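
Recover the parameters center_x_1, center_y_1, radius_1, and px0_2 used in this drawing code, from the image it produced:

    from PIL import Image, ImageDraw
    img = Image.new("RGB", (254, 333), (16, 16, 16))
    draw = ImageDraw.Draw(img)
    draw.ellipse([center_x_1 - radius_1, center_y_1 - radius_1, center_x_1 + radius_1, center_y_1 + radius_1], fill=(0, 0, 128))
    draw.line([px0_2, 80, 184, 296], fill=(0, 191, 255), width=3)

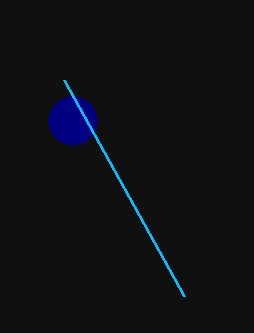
center_x_1 = 72; center_y_1 = 120; radius_1 = 24; px0_2 = 64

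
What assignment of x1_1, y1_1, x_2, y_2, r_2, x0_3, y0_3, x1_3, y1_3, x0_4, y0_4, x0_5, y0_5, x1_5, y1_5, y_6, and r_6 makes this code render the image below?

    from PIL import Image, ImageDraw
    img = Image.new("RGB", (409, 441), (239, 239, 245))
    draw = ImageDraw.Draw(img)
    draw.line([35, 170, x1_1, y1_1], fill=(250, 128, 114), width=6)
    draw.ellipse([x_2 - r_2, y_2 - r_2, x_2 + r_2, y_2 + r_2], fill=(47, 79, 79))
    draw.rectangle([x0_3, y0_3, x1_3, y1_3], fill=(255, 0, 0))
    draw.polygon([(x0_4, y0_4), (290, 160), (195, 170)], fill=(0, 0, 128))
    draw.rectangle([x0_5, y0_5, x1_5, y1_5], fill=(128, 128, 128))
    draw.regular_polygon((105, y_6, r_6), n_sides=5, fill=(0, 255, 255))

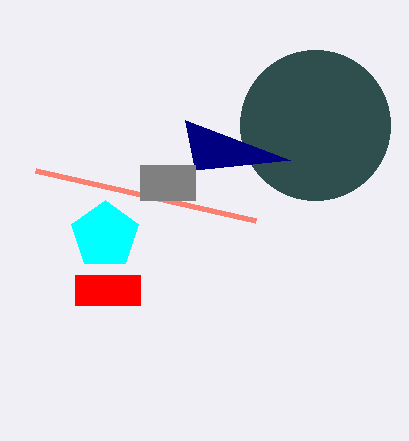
x1_1 = 255, y1_1 = 220, x_2 = 315, y_2 = 125, r_2 = 75, x0_3 = 75, y0_3 = 275, x1_3 = 140, y1_3 = 305, x0_4 = 185, y0_4 = 120, x0_5 = 140, y0_5 = 165, x1_5 = 195, y1_5 = 200, y_6 = 235, r_6 = 35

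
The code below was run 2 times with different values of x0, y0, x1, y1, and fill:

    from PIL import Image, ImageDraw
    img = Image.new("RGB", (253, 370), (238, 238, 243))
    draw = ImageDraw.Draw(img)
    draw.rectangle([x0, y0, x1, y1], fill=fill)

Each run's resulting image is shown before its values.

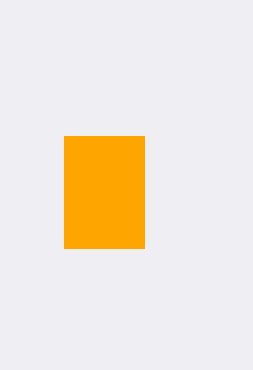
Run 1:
x0 = 64; y0 = 136; x1 = 144; y1 = 248; fill = 'orange'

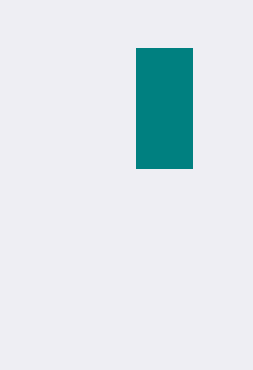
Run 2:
x0 = 136; y0 = 48; x1 = 192; y1 = 168; fill = 'teal'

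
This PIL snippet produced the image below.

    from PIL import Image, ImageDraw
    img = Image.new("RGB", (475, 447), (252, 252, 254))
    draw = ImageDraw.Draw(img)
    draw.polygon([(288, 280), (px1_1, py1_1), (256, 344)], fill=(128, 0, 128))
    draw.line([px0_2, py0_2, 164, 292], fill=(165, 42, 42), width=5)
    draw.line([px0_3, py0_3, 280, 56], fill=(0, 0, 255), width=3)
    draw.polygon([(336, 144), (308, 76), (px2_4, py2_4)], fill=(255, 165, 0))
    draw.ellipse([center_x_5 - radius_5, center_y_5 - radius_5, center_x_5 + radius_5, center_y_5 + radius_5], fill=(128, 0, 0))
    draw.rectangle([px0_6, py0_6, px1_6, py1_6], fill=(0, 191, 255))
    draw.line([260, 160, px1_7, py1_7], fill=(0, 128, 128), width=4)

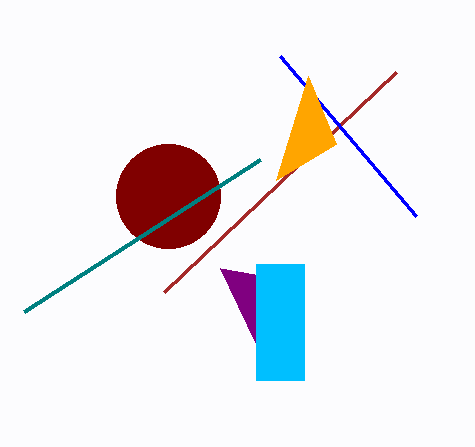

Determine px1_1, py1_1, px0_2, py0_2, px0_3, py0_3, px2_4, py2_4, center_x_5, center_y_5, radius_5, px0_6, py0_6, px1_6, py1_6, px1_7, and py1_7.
px1_1 = 220; py1_1 = 268; px0_2 = 396; py0_2 = 72; px0_3 = 416; py0_3 = 216; px2_4 = 276; py2_4 = 180; center_x_5 = 168; center_y_5 = 196; radius_5 = 52; px0_6 = 256; py0_6 = 264; px1_6 = 304; py1_6 = 380; px1_7 = 24; py1_7 = 312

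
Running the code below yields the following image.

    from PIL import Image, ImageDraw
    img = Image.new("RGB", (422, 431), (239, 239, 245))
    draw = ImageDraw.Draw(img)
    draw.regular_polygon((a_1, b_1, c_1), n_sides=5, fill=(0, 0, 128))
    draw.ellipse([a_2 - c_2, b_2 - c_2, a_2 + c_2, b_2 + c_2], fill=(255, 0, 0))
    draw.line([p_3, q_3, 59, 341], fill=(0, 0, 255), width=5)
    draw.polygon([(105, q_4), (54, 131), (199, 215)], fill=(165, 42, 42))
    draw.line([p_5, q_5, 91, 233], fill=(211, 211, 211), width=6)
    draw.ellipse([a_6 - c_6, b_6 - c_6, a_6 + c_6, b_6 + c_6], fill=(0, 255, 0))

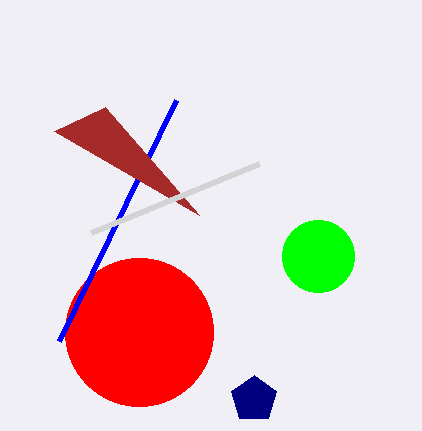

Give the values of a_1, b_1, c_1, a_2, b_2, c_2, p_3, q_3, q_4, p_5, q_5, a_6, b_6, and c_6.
a_1 = 254, b_1 = 399, c_1 = 24, a_2 = 139, b_2 = 332, c_2 = 74, p_3 = 176, q_3 = 100, q_4 = 107, p_5 = 259, q_5 = 164, a_6 = 318, b_6 = 256, c_6 = 36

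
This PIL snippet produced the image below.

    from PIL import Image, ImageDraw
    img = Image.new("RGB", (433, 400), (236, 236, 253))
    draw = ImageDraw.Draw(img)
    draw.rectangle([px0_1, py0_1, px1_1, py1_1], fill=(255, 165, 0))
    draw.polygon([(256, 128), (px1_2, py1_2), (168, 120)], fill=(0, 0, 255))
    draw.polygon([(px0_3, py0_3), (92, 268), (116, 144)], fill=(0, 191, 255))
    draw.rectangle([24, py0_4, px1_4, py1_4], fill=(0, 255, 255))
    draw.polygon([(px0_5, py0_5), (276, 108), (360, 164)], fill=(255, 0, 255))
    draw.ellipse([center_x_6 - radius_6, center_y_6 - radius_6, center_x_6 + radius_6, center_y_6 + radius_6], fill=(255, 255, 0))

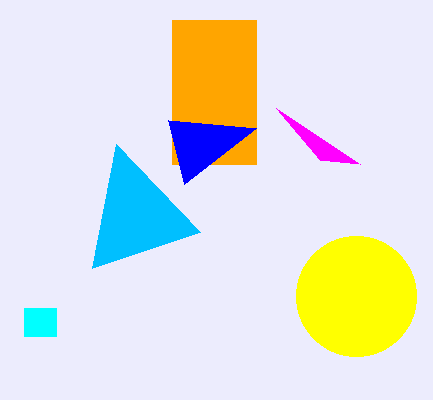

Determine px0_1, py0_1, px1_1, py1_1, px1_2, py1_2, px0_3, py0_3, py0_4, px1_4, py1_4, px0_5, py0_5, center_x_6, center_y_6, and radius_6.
px0_1 = 172
py0_1 = 20
px1_1 = 256
py1_1 = 164
px1_2 = 184
py1_2 = 184
px0_3 = 200
py0_3 = 232
py0_4 = 308
px1_4 = 56
py1_4 = 336
px0_5 = 320
py0_5 = 160
center_x_6 = 356
center_y_6 = 296
radius_6 = 60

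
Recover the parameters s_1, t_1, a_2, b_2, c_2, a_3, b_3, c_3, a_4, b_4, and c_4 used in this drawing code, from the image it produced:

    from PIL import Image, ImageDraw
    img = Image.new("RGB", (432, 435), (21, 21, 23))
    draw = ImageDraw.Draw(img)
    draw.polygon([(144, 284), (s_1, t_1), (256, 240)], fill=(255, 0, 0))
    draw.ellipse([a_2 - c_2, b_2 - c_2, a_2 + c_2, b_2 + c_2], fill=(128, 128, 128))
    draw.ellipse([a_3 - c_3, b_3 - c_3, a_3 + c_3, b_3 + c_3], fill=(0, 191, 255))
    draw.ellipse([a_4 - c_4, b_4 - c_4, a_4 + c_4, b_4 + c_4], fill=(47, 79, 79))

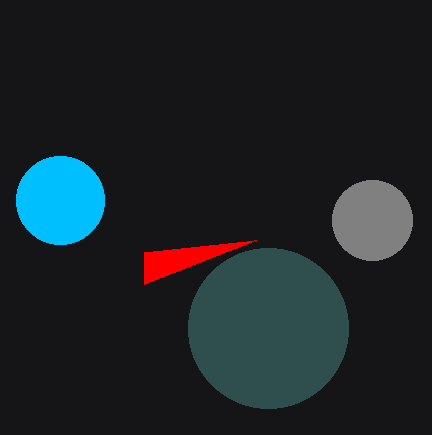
s_1 = 144, t_1 = 252, a_2 = 372, b_2 = 220, c_2 = 40, a_3 = 60, b_3 = 200, c_3 = 44, a_4 = 268, b_4 = 328, c_4 = 80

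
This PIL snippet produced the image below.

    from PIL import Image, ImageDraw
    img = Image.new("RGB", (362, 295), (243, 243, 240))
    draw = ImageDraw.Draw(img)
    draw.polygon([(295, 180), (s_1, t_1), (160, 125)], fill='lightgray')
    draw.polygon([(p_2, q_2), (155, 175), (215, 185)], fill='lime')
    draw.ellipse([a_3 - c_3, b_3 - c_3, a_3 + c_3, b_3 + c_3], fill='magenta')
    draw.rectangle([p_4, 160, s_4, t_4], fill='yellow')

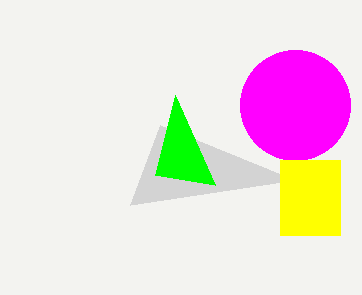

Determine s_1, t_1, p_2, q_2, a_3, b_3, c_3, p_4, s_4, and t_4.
s_1 = 130; t_1 = 205; p_2 = 175; q_2 = 95; a_3 = 295; b_3 = 105; c_3 = 55; p_4 = 280; s_4 = 340; t_4 = 235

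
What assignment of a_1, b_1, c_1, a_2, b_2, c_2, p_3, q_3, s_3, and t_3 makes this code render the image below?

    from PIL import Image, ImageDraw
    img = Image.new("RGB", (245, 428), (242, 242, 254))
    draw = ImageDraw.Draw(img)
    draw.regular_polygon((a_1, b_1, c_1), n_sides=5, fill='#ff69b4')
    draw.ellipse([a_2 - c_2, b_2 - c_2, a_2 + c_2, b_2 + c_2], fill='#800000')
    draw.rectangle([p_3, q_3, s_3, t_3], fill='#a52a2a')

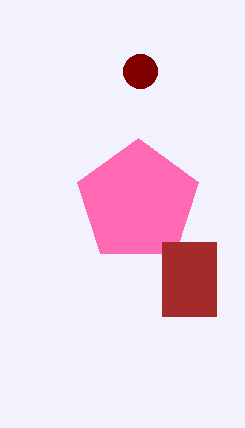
a_1 = 138, b_1 = 202, c_1 = 64, a_2 = 140, b_2 = 71, c_2 = 17, p_3 = 162, q_3 = 242, s_3 = 216, t_3 = 316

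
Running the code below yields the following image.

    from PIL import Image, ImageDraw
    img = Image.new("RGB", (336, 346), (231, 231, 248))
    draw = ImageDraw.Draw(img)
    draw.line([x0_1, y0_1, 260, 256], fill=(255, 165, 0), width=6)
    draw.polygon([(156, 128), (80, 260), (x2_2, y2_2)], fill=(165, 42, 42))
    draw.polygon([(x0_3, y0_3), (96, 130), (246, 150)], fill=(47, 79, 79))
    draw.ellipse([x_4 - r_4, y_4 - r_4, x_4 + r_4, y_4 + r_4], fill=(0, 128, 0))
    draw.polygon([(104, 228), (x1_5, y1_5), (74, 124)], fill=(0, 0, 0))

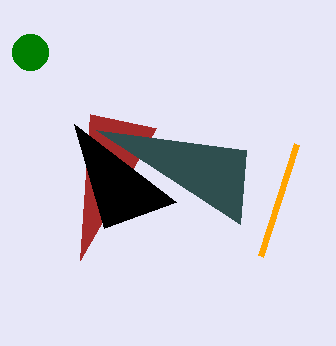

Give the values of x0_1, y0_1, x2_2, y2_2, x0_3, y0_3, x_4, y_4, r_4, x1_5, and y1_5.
x0_1 = 296; y0_1 = 144; x2_2 = 90; y2_2 = 114; x0_3 = 240; y0_3 = 224; x_4 = 30; y_4 = 52; r_4 = 18; x1_5 = 176; y1_5 = 202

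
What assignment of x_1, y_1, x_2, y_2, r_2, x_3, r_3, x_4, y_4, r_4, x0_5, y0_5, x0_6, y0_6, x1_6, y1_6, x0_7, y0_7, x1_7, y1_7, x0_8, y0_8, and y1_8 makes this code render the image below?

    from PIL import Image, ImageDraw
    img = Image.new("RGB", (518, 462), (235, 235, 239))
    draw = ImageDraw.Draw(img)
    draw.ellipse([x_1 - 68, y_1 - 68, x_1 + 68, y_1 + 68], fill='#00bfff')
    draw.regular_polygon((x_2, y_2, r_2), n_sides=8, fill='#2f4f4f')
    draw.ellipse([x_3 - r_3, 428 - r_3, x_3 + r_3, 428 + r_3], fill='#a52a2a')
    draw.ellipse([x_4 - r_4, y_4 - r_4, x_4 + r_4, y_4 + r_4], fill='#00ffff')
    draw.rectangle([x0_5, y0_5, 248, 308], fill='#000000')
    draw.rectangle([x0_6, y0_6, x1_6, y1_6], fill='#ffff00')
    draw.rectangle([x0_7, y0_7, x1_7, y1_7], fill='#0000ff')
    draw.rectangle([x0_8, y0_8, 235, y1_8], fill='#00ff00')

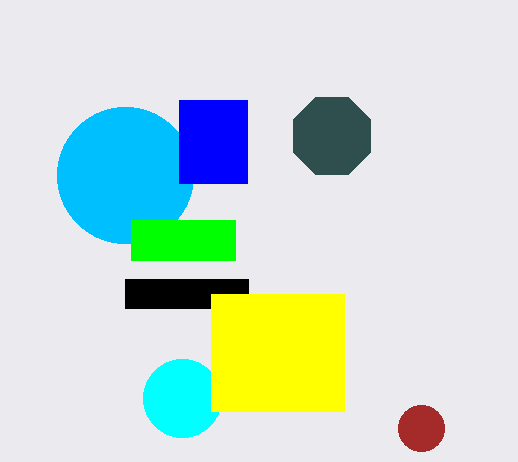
x_1 = 125
y_1 = 175
x_2 = 332
y_2 = 136
r_2 = 42
x_3 = 421
r_3 = 23
x_4 = 182
y_4 = 398
r_4 = 39
x0_5 = 125
y0_5 = 279
x0_6 = 211
y0_6 = 294
x1_6 = 344
y1_6 = 411
x0_7 = 179
y0_7 = 100
x1_7 = 247
y1_7 = 183
x0_8 = 131
y0_8 = 220
y1_8 = 260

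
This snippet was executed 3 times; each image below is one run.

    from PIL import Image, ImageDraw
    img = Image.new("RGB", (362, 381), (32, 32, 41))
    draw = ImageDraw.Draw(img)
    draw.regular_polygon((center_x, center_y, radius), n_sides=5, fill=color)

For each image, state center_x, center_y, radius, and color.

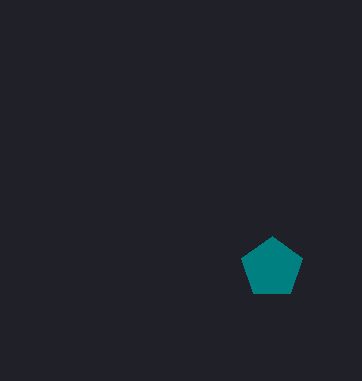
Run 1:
center_x = 272
center_y = 268
radius = 32
color = 'teal'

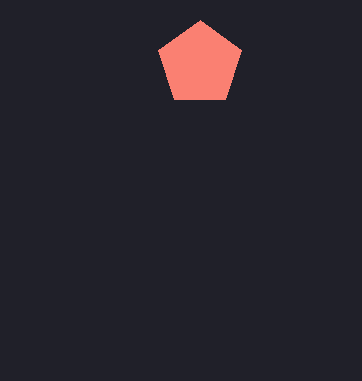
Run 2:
center_x = 200
center_y = 64
radius = 44
color = 'salmon'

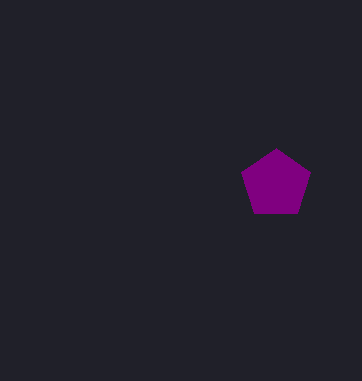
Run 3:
center_x = 276, center_y = 184, radius = 36, color = 'purple'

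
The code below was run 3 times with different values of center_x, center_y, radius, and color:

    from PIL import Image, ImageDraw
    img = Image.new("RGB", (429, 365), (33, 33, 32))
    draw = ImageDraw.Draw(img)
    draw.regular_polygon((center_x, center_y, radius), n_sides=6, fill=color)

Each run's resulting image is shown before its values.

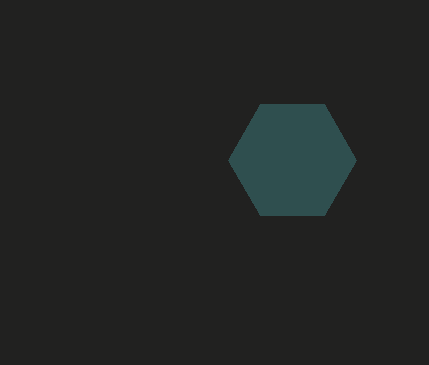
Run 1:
center_x = 292, center_y = 160, radius = 64, color = 'darkslategray'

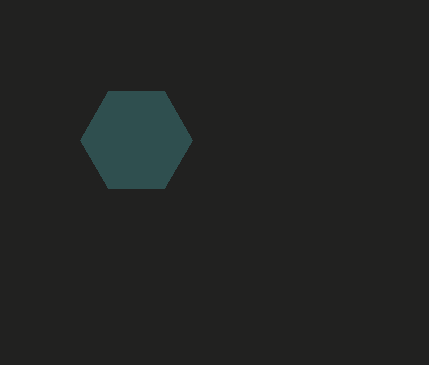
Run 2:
center_x = 136; center_y = 140; radius = 56; color = 'darkslategray'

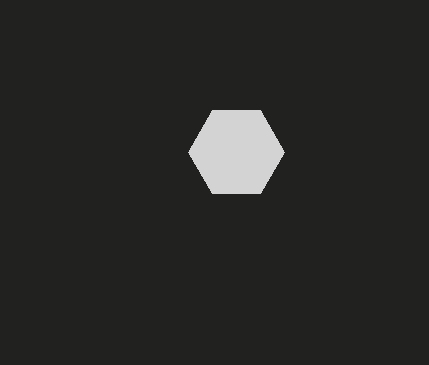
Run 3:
center_x = 236
center_y = 152
radius = 48
color = 'lightgray'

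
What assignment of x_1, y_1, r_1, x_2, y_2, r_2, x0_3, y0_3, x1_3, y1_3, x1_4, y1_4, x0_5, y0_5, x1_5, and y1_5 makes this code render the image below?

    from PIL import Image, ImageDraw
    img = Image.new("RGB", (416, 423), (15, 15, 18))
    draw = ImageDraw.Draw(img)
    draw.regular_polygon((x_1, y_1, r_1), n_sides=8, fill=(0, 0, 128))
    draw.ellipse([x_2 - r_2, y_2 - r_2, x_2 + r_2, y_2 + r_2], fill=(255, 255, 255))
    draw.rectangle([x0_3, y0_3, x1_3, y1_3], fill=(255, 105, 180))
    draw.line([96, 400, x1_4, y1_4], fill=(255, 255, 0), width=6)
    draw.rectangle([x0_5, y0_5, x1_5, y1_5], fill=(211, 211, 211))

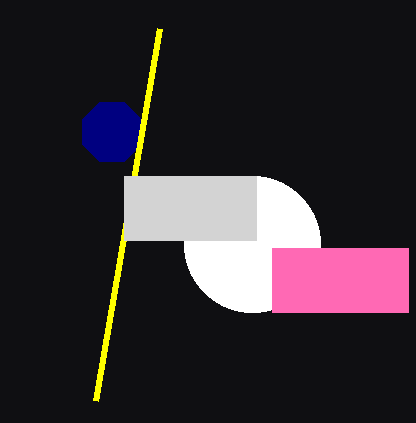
x_1 = 112; y_1 = 132; r_1 = 32; x_2 = 252; y_2 = 244; r_2 = 68; x0_3 = 272; y0_3 = 248; x1_3 = 408; y1_3 = 312; x1_4 = 160; y1_4 = 28; x0_5 = 124; y0_5 = 176; x1_5 = 256; y1_5 = 240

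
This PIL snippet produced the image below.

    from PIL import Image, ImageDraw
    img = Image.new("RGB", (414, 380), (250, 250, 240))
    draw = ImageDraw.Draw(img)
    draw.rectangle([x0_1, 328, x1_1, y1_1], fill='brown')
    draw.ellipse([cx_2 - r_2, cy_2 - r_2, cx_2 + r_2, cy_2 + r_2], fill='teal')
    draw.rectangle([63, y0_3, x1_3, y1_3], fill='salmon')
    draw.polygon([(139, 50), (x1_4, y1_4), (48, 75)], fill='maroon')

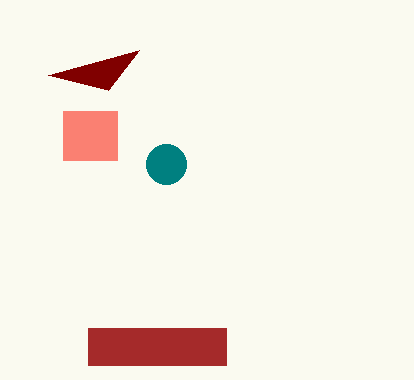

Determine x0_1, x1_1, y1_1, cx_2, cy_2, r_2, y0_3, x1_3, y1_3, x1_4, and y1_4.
x0_1 = 88, x1_1 = 226, y1_1 = 365, cx_2 = 166, cy_2 = 164, r_2 = 20, y0_3 = 111, x1_3 = 117, y1_3 = 160, x1_4 = 108, y1_4 = 90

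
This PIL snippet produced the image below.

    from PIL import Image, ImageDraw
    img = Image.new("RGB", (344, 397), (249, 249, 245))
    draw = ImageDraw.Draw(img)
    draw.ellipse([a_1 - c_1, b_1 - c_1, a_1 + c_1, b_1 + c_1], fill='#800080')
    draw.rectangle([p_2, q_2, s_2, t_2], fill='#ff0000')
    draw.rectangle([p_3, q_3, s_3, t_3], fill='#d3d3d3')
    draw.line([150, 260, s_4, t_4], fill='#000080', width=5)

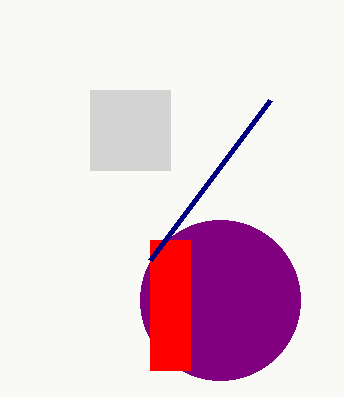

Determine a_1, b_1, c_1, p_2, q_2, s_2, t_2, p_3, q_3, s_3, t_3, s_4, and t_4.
a_1 = 220, b_1 = 300, c_1 = 80, p_2 = 150, q_2 = 240, s_2 = 190, t_2 = 370, p_3 = 90, q_3 = 90, s_3 = 170, t_3 = 170, s_4 = 270, t_4 = 100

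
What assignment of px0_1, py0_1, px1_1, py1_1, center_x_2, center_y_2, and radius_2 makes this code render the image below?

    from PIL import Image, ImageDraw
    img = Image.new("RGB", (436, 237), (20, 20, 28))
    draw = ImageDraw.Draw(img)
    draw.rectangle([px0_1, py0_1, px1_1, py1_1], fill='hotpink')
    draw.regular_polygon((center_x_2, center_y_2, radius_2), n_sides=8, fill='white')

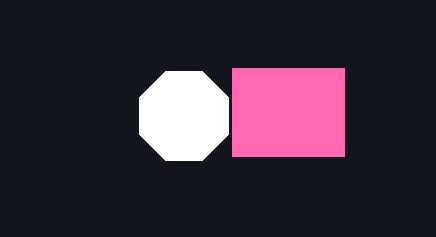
px0_1 = 232; py0_1 = 68; px1_1 = 344; py1_1 = 156; center_x_2 = 184; center_y_2 = 116; radius_2 = 48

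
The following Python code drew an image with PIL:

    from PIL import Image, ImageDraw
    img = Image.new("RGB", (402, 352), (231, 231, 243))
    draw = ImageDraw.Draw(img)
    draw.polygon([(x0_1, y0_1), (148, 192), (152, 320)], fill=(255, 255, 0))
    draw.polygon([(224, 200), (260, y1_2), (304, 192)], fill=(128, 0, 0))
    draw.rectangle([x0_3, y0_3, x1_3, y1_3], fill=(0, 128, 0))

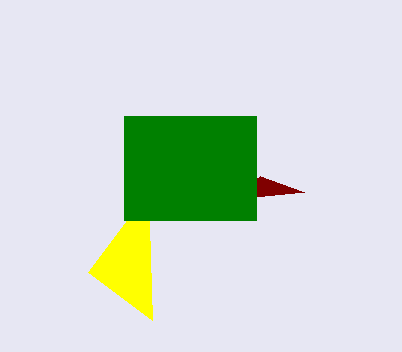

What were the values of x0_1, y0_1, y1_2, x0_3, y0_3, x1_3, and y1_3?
x0_1 = 88
y0_1 = 272
y1_2 = 176
x0_3 = 124
y0_3 = 116
x1_3 = 256
y1_3 = 220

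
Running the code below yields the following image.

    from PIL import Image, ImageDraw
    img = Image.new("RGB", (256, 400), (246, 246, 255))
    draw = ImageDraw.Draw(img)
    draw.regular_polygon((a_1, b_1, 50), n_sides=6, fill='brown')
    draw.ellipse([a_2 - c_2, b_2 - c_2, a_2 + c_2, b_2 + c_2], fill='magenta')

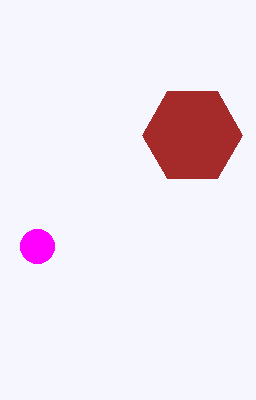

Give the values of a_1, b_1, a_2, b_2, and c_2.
a_1 = 192
b_1 = 135
a_2 = 37
b_2 = 246
c_2 = 17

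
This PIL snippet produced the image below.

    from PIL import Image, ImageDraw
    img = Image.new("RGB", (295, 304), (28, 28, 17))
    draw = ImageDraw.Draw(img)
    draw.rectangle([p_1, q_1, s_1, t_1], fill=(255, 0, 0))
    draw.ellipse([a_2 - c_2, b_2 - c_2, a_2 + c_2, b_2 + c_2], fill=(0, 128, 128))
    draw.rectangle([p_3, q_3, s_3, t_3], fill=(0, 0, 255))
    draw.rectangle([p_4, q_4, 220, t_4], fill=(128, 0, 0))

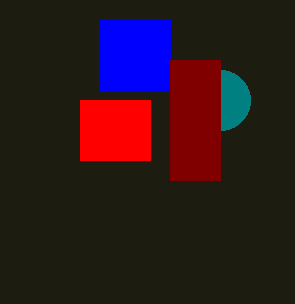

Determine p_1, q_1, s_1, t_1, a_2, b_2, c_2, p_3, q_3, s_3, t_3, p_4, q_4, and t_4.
p_1 = 80
q_1 = 100
s_1 = 150
t_1 = 160
a_2 = 220
b_2 = 100
c_2 = 30
p_3 = 100
q_3 = 20
s_3 = 170
t_3 = 90
p_4 = 170
q_4 = 60
t_4 = 180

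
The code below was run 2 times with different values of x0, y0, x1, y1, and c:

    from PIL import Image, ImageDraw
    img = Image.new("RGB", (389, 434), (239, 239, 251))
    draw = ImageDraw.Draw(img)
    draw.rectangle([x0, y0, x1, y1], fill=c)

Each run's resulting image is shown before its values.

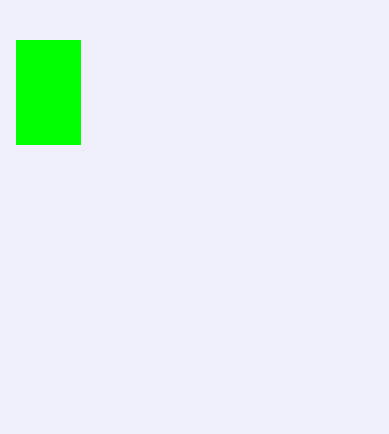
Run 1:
x0 = 16; y0 = 40; x1 = 80; y1 = 144; c = 'lime'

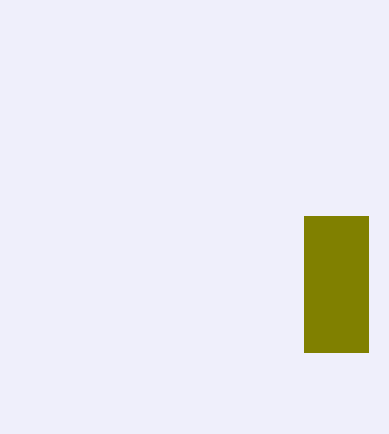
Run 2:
x0 = 304, y0 = 216, x1 = 368, y1 = 352, c = 'olive'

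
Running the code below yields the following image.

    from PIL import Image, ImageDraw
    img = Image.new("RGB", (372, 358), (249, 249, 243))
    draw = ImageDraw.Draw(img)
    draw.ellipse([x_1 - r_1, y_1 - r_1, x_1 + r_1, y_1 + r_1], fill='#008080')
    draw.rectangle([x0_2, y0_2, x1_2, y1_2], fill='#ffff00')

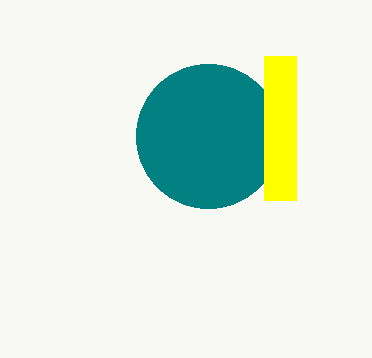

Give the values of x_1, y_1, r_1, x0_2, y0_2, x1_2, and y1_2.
x_1 = 208; y_1 = 136; r_1 = 72; x0_2 = 264; y0_2 = 56; x1_2 = 296; y1_2 = 200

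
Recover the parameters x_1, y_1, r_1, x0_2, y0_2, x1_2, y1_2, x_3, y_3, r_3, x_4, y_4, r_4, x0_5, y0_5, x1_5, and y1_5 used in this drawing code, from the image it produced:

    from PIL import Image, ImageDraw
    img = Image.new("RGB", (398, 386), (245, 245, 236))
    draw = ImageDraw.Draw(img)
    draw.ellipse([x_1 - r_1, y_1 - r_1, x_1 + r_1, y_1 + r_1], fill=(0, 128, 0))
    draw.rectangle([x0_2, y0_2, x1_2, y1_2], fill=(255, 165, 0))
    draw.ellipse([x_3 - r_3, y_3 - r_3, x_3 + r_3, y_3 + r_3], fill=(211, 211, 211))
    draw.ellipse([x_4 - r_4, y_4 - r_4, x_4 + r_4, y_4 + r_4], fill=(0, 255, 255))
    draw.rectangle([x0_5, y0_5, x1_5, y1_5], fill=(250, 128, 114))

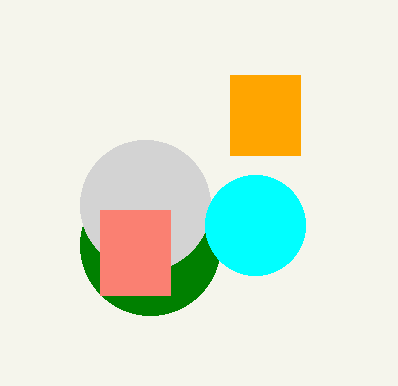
x_1 = 150, y_1 = 245, r_1 = 70, x0_2 = 230, y0_2 = 75, x1_2 = 300, y1_2 = 155, x_3 = 145, y_3 = 205, r_3 = 65, x_4 = 255, y_4 = 225, r_4 = 50, x0_5 = 100, y0_5 = 210, x1_5 = 170, y1_5 = 295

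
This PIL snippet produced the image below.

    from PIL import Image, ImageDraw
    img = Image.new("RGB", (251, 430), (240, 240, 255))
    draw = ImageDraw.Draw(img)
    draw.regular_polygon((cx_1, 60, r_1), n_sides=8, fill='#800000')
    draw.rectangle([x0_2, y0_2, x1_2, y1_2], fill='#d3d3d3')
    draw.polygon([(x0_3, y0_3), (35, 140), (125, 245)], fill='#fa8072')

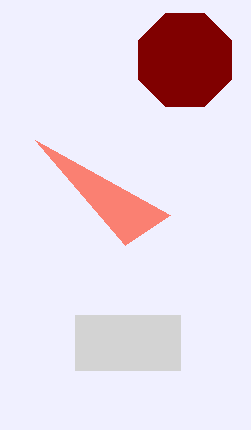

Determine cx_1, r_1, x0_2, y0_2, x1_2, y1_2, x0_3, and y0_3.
cx_1 = 185
r_1 = 50
x0_2 = 75
y0_2 = 315
x1_2 = 180
y1_2 = 370
x0_3 = 170
y0_3 = 215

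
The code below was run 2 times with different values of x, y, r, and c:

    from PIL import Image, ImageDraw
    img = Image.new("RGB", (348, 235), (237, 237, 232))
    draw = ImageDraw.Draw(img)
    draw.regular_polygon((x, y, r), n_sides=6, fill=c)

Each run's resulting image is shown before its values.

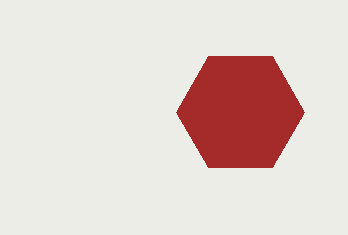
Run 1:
x = 240
y = 112
r = 64
c = 'brown'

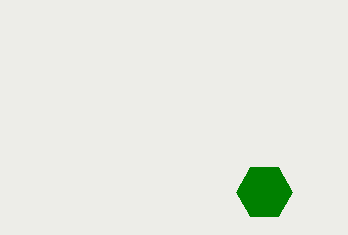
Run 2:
x = 264; y = 192; r = 28; c = 'green'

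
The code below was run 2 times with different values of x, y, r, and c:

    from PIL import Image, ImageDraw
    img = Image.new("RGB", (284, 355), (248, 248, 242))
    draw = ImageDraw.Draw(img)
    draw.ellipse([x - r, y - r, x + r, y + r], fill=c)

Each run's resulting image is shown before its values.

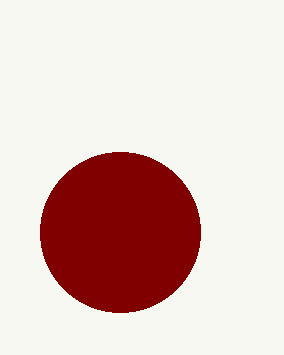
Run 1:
x = 120, y = 232, r = 80, c = 'maroon'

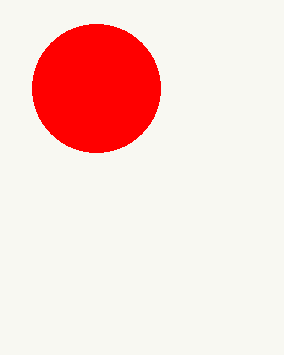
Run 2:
x = 96
y = 88
r = 64
c = 'red'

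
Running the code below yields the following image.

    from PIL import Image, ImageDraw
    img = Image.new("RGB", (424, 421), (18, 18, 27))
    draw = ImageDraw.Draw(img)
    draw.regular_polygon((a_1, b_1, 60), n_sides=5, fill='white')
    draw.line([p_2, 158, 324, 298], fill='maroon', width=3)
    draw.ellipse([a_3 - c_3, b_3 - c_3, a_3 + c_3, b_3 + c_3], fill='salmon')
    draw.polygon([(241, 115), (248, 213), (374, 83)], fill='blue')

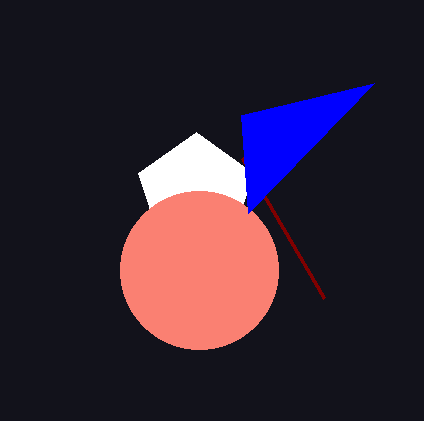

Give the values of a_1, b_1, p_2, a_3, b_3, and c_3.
a_1 = 196
b_1 = 192
p_2 = 242
a_3 = 199
b_3 = 270
c_3 = 79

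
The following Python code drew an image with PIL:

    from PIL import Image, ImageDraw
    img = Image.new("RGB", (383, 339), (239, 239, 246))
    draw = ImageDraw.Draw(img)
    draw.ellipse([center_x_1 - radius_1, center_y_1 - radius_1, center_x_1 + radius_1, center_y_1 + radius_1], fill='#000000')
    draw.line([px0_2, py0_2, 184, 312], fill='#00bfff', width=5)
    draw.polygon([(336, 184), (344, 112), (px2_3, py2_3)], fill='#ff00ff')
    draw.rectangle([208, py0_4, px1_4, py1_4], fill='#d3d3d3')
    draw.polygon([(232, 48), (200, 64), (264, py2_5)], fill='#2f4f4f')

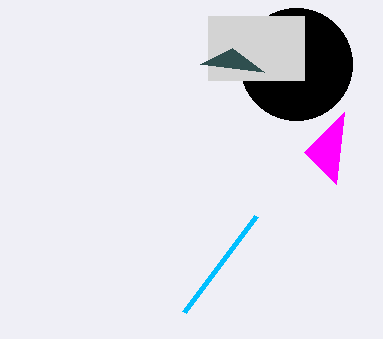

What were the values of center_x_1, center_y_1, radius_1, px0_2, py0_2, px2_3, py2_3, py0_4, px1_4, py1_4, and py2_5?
center_x_1 = 296; center_y_1 = 64; radius_1 = 56; px0_2 = 256; py0_2 = 216; px2_3 = 304; py2_3 = 152; py0_4 = 16; px1_4 = 304; py1_4 = 80; py2_5 = 72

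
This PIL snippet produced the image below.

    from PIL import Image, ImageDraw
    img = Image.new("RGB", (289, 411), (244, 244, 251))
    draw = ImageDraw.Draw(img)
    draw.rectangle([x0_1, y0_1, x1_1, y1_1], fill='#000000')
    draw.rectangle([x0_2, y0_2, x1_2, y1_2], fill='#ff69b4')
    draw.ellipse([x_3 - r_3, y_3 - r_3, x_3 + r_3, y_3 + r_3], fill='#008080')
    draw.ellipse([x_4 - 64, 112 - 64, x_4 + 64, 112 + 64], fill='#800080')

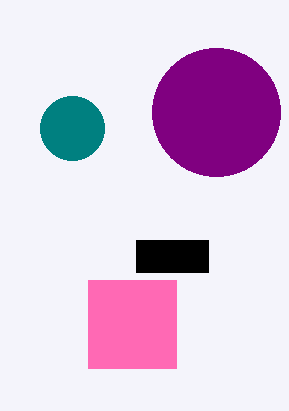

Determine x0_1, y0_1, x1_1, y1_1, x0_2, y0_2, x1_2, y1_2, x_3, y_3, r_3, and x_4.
x0_1 = 136; y0_1 = 240; x1_1 = 208; y1_1 = 272; x0_2 = 88; y0_2 = 280; x1_2 = 176; y1_2 = 368; x_3 = 72; y_3 = 128; r_3 = 32; x_4 = 216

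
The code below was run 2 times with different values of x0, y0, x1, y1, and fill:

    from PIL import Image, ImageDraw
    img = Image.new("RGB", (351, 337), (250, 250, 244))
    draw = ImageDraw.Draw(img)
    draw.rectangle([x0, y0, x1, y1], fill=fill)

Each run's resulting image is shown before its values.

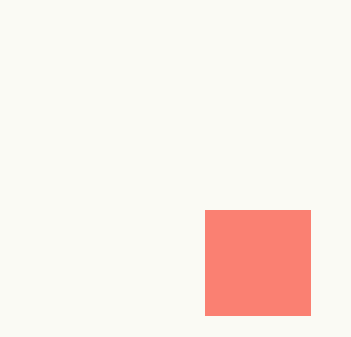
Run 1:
x0 = 205; y0 = 210; x1 = 310; y1 = 315; fill = 'salmon'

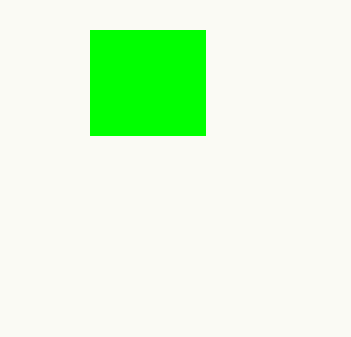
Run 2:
x0 = 90, y0 = 30, x1 = 205, y1 = 135, fill = 'lime'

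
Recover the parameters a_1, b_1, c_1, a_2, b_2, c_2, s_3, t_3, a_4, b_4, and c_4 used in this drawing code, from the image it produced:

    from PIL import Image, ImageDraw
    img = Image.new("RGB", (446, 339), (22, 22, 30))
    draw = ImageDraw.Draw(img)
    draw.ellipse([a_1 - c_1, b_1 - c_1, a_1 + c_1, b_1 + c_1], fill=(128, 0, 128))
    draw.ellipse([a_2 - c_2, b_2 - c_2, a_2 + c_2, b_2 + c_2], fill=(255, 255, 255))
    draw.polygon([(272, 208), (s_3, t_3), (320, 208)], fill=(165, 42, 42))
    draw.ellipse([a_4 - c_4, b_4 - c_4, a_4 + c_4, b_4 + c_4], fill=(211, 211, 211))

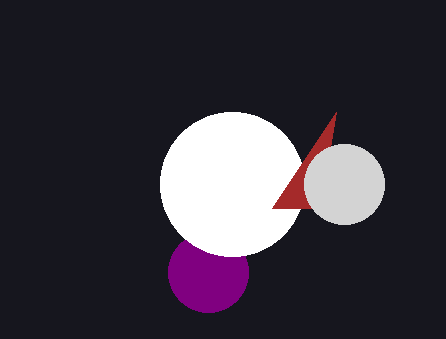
a_1 = 208, b_1 = 272, c_1 = 40, a_2 = 232, b_2 = 184, c_2 = 72, s_3 = 336, t_3 = 112, a_4 = 344, b_4 = 184, c_4 = 40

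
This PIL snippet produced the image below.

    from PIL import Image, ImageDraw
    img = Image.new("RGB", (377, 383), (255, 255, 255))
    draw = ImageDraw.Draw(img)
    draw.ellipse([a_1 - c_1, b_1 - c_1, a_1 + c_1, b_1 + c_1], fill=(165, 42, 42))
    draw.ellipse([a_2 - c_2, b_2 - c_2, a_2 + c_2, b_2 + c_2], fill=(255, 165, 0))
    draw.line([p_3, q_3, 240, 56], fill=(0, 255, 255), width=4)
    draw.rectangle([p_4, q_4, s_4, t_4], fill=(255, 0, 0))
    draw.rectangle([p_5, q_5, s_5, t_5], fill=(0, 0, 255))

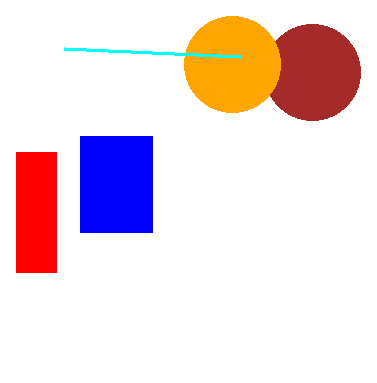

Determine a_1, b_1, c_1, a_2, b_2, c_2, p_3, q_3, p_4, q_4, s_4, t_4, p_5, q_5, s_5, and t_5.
a_1 = 312; b_1 = 72; c_1 = 48; a_2 = 232; b_2 = 64; c_2 = 48; p_3 = 64; q_3 = 48; p_4 = 16; q_4 = 152; s_4 = 56; t_4 = 272; p_5 = 80; q_5 = 136; s_5 = 152; t_5 = 232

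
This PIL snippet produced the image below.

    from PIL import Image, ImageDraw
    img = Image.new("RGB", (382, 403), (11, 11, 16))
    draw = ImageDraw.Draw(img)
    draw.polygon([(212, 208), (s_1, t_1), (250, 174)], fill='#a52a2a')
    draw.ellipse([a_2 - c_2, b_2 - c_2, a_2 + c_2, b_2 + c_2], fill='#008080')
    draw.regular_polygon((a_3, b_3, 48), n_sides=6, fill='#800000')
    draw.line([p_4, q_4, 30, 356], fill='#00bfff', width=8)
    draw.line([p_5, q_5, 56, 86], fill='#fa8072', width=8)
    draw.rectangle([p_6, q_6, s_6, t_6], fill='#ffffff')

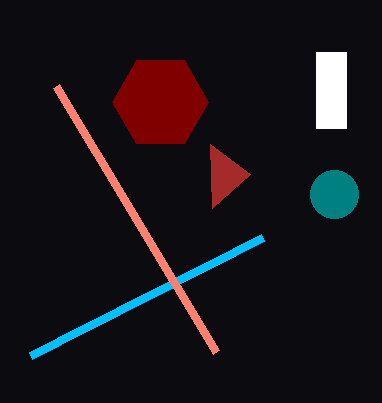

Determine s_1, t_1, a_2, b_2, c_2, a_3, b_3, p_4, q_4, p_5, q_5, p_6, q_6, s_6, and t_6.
s_1 = 210; t_1 = 144; a_2 = 334; b_2 = 194; c_2 = 24; a_3 = 160; b_3 = 102; p_4 = 262; q_4 = 238; p_5 = 216; q_5 = 352; p_6 = 316; q_6 = 52; s_6 = 346; t_6 = 128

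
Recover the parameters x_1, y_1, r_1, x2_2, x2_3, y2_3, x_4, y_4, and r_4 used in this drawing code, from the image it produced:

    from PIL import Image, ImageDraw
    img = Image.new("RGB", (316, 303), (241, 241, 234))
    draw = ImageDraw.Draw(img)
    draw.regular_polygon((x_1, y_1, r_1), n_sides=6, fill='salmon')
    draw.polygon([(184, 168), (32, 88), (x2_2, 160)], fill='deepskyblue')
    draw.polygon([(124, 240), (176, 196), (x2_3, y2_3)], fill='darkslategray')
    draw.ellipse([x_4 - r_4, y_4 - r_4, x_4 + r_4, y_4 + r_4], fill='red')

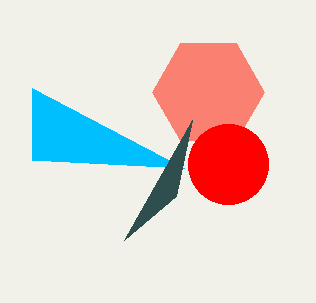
x_1 = 208, y_1 = 92, r_1 = 56, x2_2 = 32, x2_3 = 192, y2_3 = 120, x_4 = 228, y_4 = 164, r_4 = 40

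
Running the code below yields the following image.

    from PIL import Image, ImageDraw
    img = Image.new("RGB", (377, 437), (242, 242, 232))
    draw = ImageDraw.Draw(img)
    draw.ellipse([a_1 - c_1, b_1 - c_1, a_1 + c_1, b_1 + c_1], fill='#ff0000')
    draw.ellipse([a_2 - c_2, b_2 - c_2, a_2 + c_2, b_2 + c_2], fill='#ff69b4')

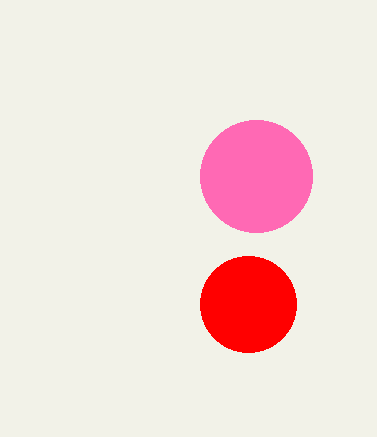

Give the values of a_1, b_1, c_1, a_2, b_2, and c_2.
a_1 = 248
b_1 = 304
c_1 = 48
a_2 = 256
b_2 = 176
c_2 = 56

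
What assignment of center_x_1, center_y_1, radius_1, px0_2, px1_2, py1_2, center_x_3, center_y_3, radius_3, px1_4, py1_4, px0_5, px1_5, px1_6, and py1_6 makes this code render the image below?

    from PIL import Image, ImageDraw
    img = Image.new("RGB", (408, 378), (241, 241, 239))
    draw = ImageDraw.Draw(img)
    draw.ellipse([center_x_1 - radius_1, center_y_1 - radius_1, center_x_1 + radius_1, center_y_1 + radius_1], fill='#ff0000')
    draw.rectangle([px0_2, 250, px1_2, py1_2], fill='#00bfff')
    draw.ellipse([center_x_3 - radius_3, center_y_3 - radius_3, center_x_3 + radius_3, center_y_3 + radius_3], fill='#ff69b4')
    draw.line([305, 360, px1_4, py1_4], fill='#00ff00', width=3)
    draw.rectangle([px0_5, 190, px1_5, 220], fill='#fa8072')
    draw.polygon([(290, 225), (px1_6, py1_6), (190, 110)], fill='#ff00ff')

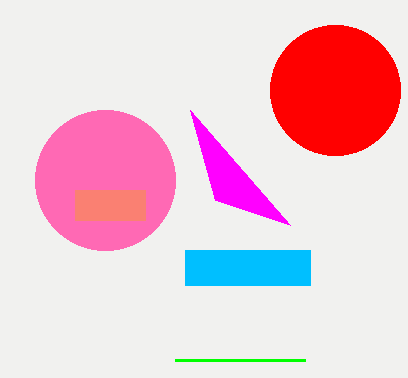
center_x_1 = 335; center_y_1 = 90; radius_1 = 65; px0_2 = 185; px1_2 = 310; py1_2 = 285; center_x_3 = 105; center_y_3 = 180; radius_3 = 70; px1_4 = 175; py1_4 = 360; px0_5 = 75; px1_5 = 145; px1_6 = 215; py1_6 = 200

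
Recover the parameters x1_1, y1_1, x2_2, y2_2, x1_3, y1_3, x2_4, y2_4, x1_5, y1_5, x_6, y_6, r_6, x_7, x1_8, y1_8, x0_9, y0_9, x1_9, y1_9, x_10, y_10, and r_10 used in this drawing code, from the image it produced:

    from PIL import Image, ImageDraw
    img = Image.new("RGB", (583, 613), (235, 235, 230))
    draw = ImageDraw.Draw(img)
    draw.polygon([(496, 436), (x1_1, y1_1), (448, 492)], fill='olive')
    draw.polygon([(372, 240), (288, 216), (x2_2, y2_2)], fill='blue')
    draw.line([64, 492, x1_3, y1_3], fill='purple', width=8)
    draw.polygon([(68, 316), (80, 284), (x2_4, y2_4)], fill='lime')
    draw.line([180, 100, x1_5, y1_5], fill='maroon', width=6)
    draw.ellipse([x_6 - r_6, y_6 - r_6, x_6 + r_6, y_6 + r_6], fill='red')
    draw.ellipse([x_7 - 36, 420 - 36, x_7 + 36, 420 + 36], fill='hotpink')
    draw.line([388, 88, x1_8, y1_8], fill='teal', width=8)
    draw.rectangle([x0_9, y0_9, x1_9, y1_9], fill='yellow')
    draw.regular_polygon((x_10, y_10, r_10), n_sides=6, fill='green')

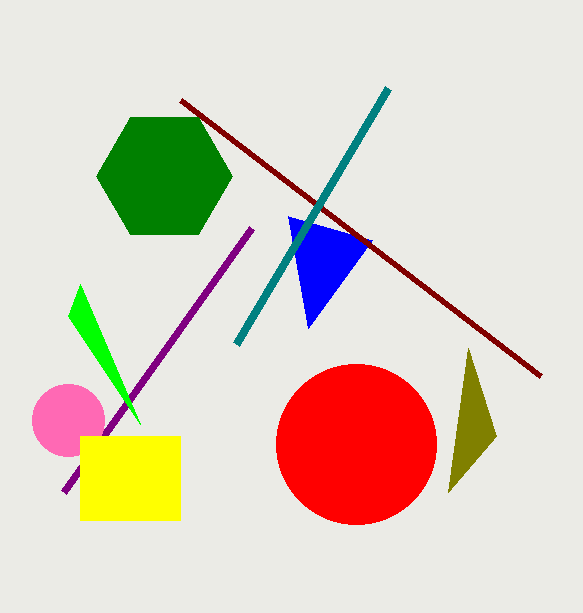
x1_1 = 468
y1_1 = 348
x2_2 = 308
y2_2 = 328
x1_3 = 252
y1_3 = 228
x2_4 = 140
y2_4 = 424
x1_5 = 540
y1_5 = 376
x_6 = 356
y_6 = 444
r_6 = 80
x_7 = 68
x1_8 = 236
y1_8 = 344
x0_9 = 80
y0_9 = 436
x1_9 = 180
y1_9 = 520
x_10 = 164
y_10 = 176
r_10 = 68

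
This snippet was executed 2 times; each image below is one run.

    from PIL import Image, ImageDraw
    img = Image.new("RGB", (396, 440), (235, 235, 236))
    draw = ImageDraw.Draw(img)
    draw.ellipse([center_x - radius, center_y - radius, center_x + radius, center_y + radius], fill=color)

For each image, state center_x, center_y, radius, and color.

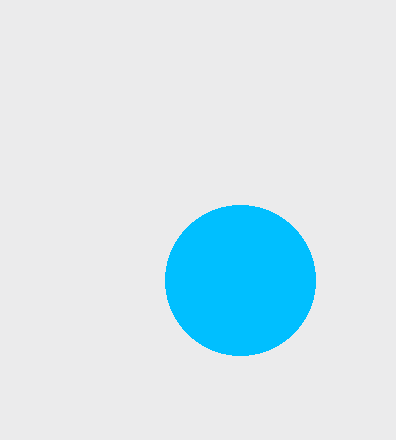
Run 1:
center_x = 240; center_y = 280; radius = 75; color = 'deepskyblue'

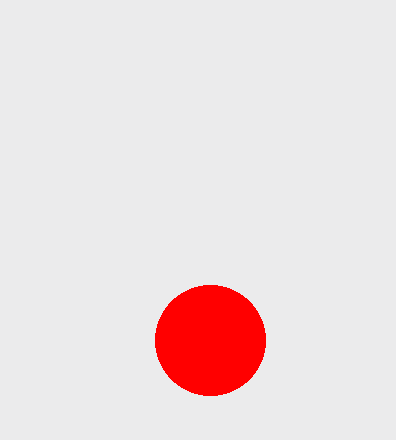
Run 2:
center_x = 210; center_y = 340; radius = 55; color = 'red'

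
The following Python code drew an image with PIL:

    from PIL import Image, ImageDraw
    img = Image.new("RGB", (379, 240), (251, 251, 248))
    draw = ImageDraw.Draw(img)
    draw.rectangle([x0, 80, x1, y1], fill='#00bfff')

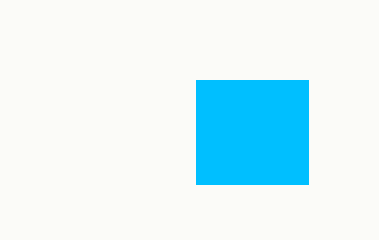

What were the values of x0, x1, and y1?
x0 = 196, x1 = 308, y1 = 184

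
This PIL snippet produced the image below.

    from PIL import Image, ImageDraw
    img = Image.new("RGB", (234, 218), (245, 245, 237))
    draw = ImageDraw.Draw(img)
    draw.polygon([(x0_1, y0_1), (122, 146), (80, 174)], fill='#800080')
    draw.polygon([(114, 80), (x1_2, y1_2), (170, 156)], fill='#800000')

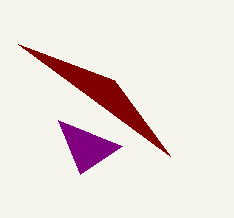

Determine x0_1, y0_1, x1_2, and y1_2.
x0_1 = 58, y0_1 = 120, x1_2 = 18, y1_2 = 44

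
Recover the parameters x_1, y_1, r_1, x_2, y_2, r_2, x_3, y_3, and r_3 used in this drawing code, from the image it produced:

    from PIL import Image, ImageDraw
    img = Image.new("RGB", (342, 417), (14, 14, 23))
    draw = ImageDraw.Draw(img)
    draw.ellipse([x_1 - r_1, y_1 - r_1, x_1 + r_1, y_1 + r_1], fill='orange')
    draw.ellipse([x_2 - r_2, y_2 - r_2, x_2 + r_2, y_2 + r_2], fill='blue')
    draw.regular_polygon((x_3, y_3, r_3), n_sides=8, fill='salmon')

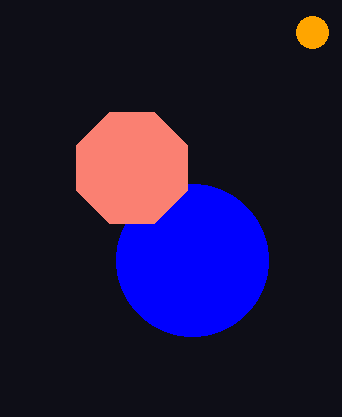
x_1 = 312; y_1 = 32; r_1 = 16; x_2 = 192; y_2 = 260; r_2 = 76; x_3 = 132; y_3 = 168; r_3 = 60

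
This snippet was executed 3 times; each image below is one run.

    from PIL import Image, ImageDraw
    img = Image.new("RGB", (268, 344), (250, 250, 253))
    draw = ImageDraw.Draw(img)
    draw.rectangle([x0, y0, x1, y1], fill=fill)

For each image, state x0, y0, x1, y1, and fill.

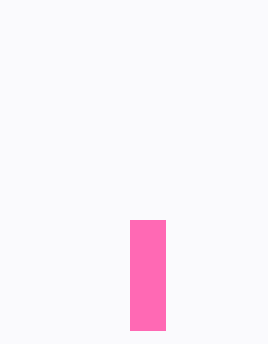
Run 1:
x0 = 130; y0 = 220; x1 = 165; y1 = 330; fill = 'hotpink'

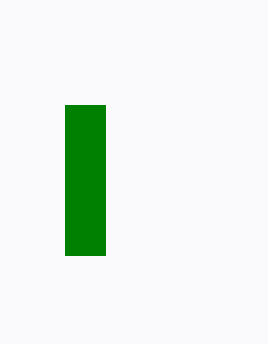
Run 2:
x0 = 65; y0 = 105; x1 = 105; y1 = 255; fill = 'green'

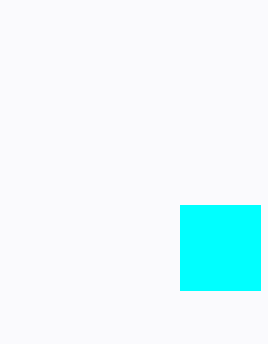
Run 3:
x0 = 180; y0 = 205; x1 = 260; y1 = 290; fill = 'cyan'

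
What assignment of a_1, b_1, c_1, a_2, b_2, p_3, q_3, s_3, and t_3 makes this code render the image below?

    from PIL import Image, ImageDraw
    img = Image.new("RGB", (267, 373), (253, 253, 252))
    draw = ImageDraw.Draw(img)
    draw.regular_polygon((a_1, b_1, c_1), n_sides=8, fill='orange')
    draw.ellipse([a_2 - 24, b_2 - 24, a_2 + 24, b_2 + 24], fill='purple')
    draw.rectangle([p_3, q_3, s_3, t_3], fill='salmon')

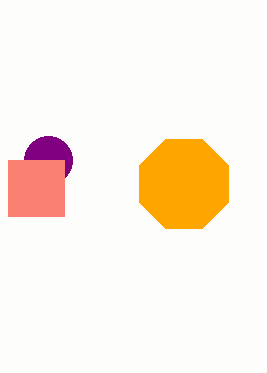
a_1 = 184
b_1 = 184
c_1 = 48
a_2 = 48
b_2 = 160
p_3 = 8
q_3 = 160
s_3 = 64
t_3 = 216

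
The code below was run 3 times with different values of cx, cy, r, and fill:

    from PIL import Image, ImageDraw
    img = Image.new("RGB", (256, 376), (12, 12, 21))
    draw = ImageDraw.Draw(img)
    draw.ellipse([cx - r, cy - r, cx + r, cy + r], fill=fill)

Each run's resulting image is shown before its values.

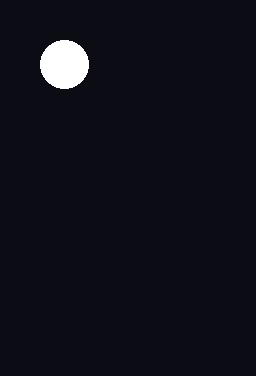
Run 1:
cx = 64
cy = 64
r = 24
fill = 'white'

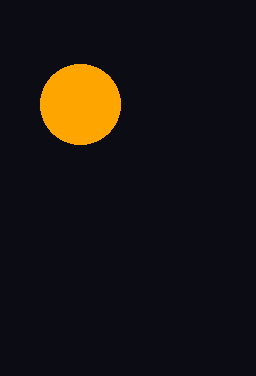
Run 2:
cx = 80; cy = 104; r = 40; fill = 'orange'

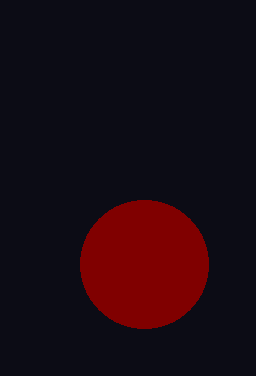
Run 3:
cx = 144; cy = 264; r = 64; fill = 'maroon'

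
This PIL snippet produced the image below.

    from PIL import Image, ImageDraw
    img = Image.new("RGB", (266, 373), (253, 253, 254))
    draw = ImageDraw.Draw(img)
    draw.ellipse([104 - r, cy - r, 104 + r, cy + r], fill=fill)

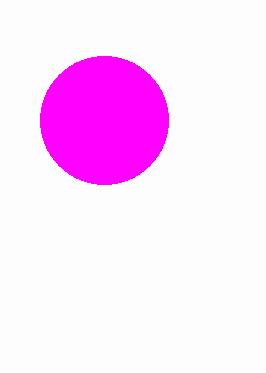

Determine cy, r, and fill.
cy = 120; r = 64; fill = 'magenta'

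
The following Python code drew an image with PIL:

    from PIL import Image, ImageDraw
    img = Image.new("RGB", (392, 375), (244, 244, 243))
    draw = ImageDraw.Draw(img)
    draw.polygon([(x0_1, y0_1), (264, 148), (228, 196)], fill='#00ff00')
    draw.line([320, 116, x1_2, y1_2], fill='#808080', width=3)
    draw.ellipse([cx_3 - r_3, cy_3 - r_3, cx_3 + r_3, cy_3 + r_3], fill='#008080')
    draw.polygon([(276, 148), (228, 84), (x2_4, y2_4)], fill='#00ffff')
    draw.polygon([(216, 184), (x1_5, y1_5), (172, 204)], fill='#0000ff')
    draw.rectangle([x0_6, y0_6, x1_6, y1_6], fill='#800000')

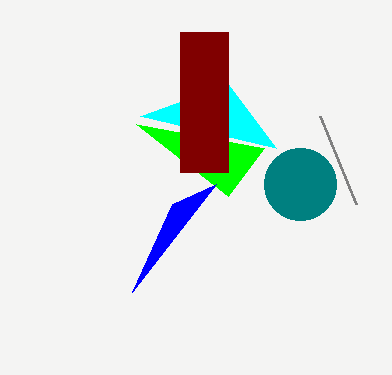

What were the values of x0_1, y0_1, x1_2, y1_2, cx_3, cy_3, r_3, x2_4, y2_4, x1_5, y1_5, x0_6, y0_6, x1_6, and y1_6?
x0_1 = 136; y0_1 = 124; x1_2 = 356; y1_2 = 204; cx_3 = 300; cy_3 = 184; r_3 = 36; x2_4 = 140; y2_4 = 116; x1_5 = 132; y1_5 = 292; x0_6 = 180; y0_6 = 32; x1_6 = 228; y1_6 = 172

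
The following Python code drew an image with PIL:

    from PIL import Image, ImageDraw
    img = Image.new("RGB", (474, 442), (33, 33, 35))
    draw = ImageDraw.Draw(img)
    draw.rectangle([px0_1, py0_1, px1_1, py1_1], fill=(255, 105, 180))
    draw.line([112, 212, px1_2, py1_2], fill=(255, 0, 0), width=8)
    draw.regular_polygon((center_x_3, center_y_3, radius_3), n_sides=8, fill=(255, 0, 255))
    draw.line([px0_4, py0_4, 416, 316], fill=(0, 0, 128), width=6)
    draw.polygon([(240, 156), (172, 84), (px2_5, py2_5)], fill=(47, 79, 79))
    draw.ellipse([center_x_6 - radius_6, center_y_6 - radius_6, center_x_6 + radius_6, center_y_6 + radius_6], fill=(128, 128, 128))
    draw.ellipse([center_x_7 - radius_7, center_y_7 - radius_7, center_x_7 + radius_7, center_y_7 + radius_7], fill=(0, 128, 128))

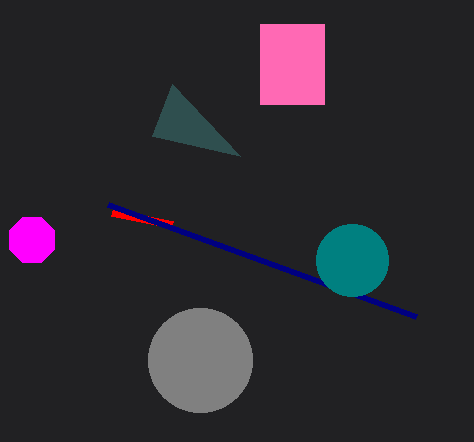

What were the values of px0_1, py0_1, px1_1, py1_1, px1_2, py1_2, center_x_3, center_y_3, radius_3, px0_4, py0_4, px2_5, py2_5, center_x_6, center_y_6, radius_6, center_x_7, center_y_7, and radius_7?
px0_1 = 260, py0_1 = 24, px1_1 = 324, py1_1 = 104, px1_2 = 172, py1_2 = 224, center_x_3 = 32, center_y_3 = 240, radius_3 = 24, px0_4 = 108, py0_4 = 204, px2_5 = 152, py2_5 = 136, center_x_6 = 200, center_y_6 = 360, radius_6 = 52, center_x_7 = 352, center_y_7 = 260, radius_7 = 36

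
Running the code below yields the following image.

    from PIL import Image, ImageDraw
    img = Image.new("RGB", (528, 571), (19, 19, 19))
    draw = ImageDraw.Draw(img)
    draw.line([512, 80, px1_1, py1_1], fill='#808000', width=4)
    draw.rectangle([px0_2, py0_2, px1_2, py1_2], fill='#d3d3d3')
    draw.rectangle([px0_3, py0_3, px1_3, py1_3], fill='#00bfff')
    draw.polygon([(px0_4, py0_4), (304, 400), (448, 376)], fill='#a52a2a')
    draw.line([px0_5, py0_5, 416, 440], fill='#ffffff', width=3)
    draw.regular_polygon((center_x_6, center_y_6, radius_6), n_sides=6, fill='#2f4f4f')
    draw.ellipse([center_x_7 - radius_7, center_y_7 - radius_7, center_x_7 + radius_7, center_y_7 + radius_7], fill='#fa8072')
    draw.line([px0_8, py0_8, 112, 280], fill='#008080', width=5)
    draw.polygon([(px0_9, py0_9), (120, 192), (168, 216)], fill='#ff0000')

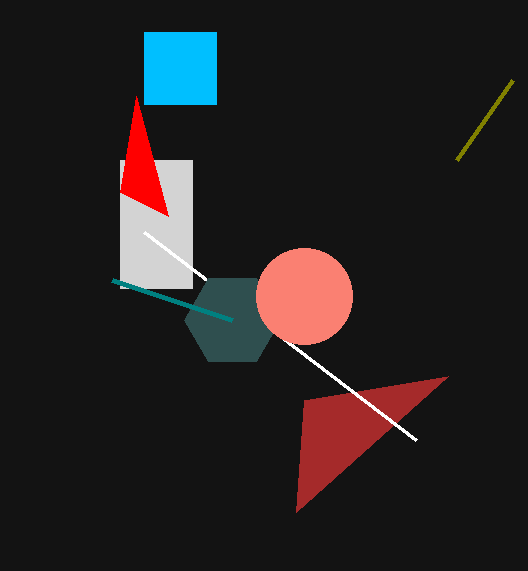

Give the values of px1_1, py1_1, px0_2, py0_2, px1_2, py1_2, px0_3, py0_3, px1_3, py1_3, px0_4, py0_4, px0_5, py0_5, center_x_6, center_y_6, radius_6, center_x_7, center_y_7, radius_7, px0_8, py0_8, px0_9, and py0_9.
px1_1 = 456, py1_1 = 160, px0_2 = 120, py0_2 = 160, px1_2 = 192, py1_2 = 288, px0_3 = 144, py0_3 = 32, px1_3 = 216, py1_3 = 104, px0_4 = 296, py0_4 = 512, px0_5 = 144, py0_5 = 232, center_x_6 = 232, center_y_6 = 320, radius_6 = 48, center_x_7 = 304, center_y_7 = 296, radius_7 = 48, px0_8 = 232, py0_8 = 320, px0_9 = 136, py0_9 = 96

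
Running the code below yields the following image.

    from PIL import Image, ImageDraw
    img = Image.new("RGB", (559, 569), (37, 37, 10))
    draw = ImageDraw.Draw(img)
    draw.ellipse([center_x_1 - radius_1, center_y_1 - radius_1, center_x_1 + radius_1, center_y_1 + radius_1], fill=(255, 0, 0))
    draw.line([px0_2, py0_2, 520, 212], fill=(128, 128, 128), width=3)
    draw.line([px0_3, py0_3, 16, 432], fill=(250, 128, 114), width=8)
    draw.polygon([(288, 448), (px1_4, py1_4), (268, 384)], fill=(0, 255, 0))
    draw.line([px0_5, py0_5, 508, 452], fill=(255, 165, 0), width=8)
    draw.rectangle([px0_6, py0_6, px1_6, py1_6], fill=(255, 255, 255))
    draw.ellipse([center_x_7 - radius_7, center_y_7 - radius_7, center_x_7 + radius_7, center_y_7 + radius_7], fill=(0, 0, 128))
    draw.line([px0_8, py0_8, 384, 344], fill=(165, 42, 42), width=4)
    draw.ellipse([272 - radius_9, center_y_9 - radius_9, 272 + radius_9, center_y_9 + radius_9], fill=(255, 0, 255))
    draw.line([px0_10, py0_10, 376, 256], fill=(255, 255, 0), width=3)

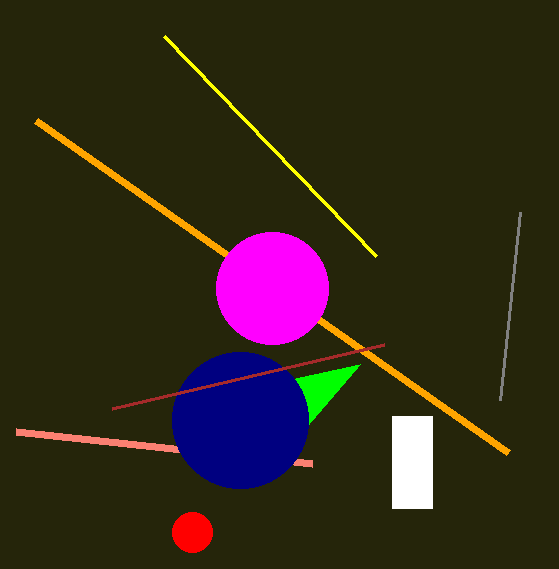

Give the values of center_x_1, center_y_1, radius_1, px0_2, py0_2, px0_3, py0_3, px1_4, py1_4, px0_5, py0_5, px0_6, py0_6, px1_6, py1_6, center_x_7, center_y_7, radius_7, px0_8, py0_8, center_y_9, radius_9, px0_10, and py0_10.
center_x_1 = 192; center_y_1 = 532; radius_1 = 20; px0_2 = 500; py0_2 = 400; px0_3 = 312; py0_3 = 464; px1_4 = 360; py1_4 = 364; px0_5 = 36; py0_5 = 120; px0_6 = 392; py0_6 = 416; px1_6 = 432; py1_6 = 508; center_x_7 = 240; center_y_7 = 420; radius_7 = 68; px0_8 = 112; py0_8 = 408; center_y_9 = 288; radius_9 = 56; px0_10 = 164; py0_10 = 36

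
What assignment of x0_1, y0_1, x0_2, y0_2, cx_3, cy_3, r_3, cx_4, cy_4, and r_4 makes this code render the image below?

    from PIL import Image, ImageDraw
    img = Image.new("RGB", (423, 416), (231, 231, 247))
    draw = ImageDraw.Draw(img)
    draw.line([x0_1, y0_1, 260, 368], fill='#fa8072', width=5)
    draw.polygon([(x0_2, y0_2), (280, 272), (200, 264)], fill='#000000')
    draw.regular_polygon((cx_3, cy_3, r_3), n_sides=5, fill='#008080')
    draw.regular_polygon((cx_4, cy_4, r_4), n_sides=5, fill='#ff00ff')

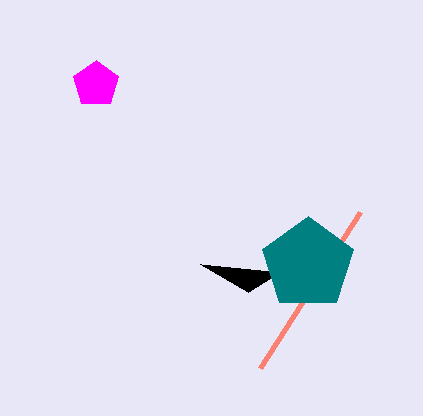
x0_1 = 360; y0_1 = 212; x0_2 = 248; y0_2 = 292; cx_3 = 308; cy_3 = 264; r_3 = 48; cx_4 = 96; cy_4 = 84; r_4 = 24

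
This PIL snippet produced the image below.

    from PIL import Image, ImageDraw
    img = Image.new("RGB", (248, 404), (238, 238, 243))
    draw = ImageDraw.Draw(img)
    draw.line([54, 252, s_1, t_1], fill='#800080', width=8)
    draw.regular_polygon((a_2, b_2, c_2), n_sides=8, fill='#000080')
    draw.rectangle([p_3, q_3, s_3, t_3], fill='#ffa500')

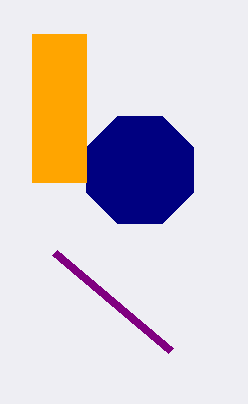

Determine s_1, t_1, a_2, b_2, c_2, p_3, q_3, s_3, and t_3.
s_1 = 170; t_1 = 350; a_2 = 140; b_2 = 170; c_2 = 58; p_3 = 32; q_3 = 34; s_3 = 86; t_3 = 182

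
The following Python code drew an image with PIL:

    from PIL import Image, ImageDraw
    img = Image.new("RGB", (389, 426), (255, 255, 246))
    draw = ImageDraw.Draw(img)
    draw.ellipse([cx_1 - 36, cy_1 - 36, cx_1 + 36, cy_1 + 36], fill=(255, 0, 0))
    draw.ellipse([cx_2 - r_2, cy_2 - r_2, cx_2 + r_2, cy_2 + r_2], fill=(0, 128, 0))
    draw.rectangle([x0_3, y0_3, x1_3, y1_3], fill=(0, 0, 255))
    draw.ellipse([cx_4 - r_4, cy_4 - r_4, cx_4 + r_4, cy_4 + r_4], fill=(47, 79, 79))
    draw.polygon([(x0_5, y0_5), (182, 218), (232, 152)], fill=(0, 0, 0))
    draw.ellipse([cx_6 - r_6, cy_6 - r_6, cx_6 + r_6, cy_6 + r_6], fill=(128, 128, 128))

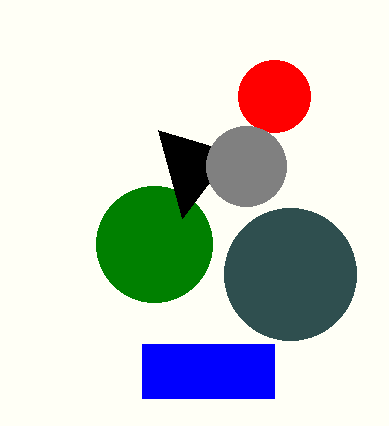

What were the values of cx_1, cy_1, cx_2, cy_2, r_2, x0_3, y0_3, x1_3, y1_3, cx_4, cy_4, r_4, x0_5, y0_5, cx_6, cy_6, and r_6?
cx_1 = 274; cy_1 = 96; cx_2 = 154; cy_2 = 244; r_2 = 58; x0_3 = 142; y0_3 = 344; x1_3 = 274; y1_3 = 398; cx_4 = 290; cy_4 = 274; r_4 = 66; x0_5 = 158; y0_5 = 130; cx_6 = 246; cy_6 = 166; r_6 = 40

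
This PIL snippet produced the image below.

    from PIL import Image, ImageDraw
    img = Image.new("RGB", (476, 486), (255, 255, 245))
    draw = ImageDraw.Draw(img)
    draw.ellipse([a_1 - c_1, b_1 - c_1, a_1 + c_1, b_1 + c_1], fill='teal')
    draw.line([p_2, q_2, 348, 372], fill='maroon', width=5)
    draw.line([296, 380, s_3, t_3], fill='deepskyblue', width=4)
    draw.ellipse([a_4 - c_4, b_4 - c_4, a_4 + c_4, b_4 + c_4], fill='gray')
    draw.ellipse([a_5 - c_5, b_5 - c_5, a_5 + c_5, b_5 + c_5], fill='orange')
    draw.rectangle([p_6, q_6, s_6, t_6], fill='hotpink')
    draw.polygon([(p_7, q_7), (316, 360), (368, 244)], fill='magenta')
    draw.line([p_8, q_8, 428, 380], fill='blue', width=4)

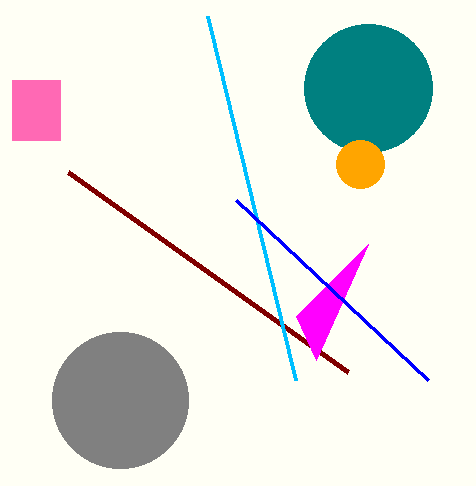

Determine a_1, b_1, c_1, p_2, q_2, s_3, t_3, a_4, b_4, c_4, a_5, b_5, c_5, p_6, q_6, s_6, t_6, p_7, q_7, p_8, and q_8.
a_1 = 368
b_1 = 88
c_1 = 64
p_2 = 68
q_2 = 172
s_3 = 208
t_3 = 16
a_4 = 120
b_4 = 400
c_4 = 68
a_5 = 360
b_5 = 164
c_5 = 24
p_6 = 12
q_6 = 80
s_6 = 60
t_6 = 140
p_7 = 296
q_7 = 316
p_8 = 236
q_8 = 200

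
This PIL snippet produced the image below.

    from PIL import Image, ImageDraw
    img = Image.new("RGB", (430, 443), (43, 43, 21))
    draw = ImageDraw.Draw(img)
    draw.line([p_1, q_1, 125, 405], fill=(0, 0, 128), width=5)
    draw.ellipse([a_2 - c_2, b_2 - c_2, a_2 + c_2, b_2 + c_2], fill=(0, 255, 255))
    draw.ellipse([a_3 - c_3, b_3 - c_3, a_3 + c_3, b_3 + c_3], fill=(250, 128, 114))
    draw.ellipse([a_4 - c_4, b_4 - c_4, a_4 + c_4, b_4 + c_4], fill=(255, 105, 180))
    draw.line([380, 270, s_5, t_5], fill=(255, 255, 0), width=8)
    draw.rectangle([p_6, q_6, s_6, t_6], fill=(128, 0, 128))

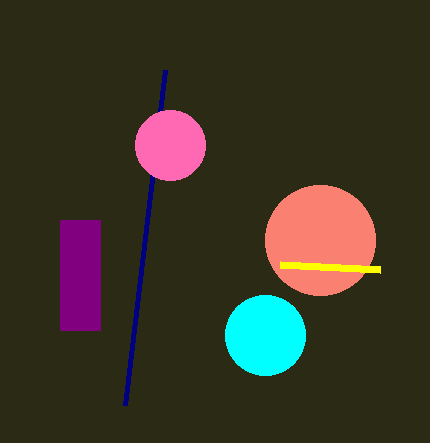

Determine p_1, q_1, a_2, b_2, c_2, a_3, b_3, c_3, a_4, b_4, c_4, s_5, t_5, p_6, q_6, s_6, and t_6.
p_1 = 165
q_1 = 70
a_2 = 265
b_2 = 335
c_2 = 40
a_3 = 320
b_3 = 240
c_3 = 55
a_4 = 170
b_4 = 145
c_4 = 35
s_5 = 280
t_5 = 265
p_6 = 60
q_6 = 220
s_6 = 100
t_6 = 330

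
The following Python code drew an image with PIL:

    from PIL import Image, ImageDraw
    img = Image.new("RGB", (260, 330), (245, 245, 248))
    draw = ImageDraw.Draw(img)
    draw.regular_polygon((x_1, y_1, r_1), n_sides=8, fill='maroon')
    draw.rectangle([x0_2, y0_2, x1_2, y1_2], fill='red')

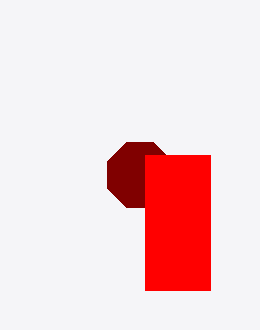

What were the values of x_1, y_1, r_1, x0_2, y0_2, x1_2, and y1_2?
x_1 = 140; y_1 = 175; r_1 = 35; x0_2 = 145; y0_2 = 155; x1_2 = 210; y1_2 = 290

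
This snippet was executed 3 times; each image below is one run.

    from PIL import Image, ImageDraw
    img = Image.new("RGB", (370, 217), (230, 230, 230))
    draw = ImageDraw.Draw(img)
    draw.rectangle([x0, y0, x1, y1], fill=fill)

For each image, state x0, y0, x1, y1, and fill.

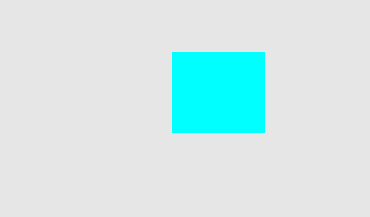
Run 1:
x0 = 172, y0 = 52, x1 = 264, y1 = 132, fill = 'cyan'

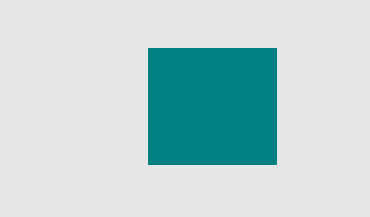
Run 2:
x0 = 148; y0 = 48; x1 = 276; y1 = 164; fill = 'teal'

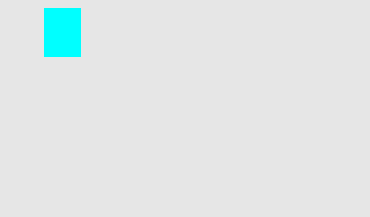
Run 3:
x0 = 44
y0 = 8
x1 = 80
y1 = 56
fill = 'cyan'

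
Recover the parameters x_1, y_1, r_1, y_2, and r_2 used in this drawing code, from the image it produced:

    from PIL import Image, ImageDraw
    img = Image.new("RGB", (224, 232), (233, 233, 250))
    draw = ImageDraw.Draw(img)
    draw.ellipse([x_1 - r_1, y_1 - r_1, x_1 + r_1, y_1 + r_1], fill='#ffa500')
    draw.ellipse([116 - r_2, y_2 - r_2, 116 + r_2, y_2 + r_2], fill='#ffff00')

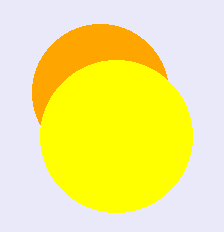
x_1 = 100, y_1 = 92, r_1 = 68, y_2 = 136, r_2 = 76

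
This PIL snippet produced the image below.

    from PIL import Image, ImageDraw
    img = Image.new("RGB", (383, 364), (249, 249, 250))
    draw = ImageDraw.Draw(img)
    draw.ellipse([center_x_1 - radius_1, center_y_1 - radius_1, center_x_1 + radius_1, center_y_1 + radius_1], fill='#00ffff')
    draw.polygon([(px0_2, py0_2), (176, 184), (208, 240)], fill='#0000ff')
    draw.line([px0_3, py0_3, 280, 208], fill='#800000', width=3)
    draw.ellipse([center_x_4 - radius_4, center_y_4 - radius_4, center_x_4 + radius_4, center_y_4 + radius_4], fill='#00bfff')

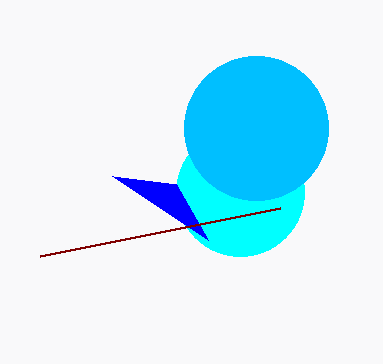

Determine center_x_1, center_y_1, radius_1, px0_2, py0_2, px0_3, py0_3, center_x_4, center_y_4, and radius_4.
center_x_1 = 240, center_y_1 = 192, radius_1 = 64, px0_2 = 112, py0_2 = 176, px0_3 = 40, py0_3 = 256, center_x_4 = 256, center_y_4 = 128, radius_4 = 72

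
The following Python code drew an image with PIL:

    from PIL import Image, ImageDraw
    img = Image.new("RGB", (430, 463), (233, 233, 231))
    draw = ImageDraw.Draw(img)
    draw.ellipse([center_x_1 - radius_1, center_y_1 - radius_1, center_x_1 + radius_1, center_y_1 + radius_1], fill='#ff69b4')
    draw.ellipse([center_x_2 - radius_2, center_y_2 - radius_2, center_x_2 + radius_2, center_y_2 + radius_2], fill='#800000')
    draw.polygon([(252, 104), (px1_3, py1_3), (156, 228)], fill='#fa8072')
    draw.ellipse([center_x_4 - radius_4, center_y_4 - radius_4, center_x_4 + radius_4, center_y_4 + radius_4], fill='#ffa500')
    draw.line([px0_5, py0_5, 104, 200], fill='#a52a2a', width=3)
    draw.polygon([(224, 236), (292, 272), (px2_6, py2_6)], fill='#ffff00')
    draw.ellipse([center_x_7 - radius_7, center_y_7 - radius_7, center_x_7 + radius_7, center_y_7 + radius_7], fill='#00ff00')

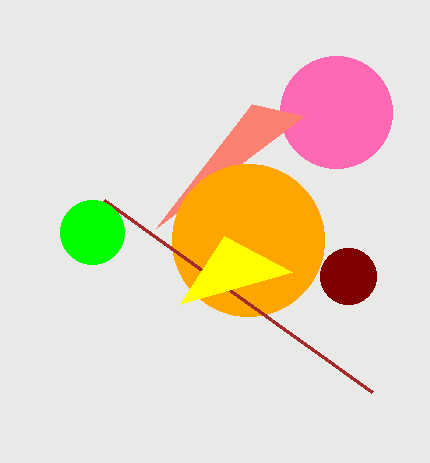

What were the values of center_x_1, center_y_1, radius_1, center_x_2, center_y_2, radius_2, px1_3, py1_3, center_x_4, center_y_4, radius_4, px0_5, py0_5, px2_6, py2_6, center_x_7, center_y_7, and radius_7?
center_x_1 = 336
center_y_1 = 112
radius_1 = 56
center_x_2 = 348
center_y_2 = 276
radius_2 = 28
px1_3 = 304
py1_3 = 116
center_x_4 = 248
center_y_4 = 240
radius_4 = 76
px0_5 = 372
py0_5 = 392
px2_6 = 180
py2_6 = 304
center_x_7 = 92
center_y_7 = 232
radius_7 = 32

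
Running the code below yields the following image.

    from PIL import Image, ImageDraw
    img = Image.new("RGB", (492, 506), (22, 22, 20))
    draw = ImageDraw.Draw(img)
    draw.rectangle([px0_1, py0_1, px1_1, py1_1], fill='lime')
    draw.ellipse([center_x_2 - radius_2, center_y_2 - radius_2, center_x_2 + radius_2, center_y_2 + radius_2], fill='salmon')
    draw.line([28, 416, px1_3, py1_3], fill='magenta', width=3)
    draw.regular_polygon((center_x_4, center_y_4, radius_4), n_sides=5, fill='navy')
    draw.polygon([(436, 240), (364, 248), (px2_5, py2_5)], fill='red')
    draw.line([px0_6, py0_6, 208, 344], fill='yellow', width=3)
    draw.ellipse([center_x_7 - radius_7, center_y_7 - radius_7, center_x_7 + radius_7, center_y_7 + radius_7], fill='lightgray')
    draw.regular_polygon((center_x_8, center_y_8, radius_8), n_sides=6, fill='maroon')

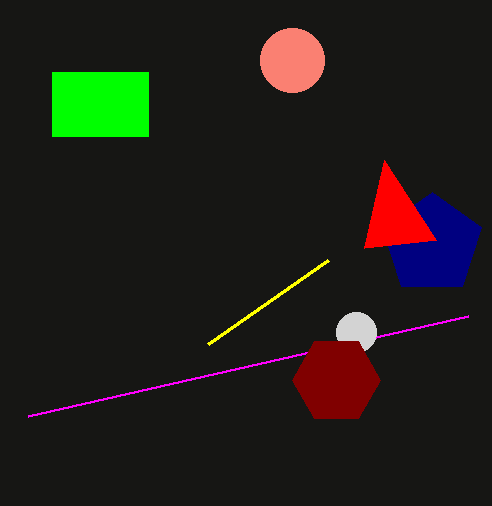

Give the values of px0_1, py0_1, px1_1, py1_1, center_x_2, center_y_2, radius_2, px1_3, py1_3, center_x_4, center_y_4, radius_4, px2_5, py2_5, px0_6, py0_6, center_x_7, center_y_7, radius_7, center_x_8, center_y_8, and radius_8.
px0_1 = 52, py0_1 = 72, px1_1 = 148, py1_1 = 136, center_x_2 = 292, center_y_2 = 60, radius_2 = 32, px1_3 = 468, py1_3 = 316, center_x_4 = 432, center_y_4 = 244, radius_4 = 52, px2_5 = 384, py2_5 = 160, px0_6 = 328, py0_6 = 260, center_x_7 = 356, center_y_7 = 332, radius_7 = 20, center_x_8 = 336, center_y_8 = 380, radius_8 = 44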